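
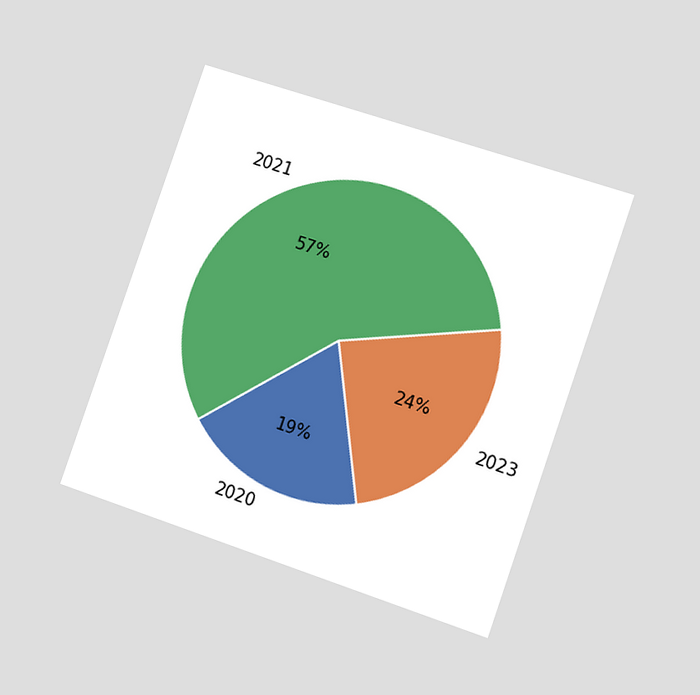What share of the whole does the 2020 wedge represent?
19%

The chart is tilted about 19° clockwise and viewed slightly from the right. The 2020 slice takes up 19% of the pie.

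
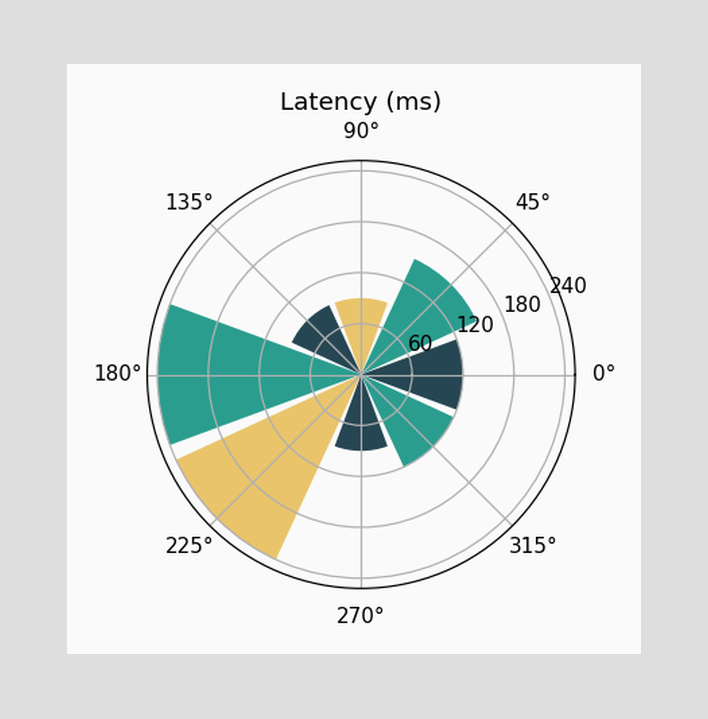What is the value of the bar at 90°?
90ms

The bar at 90° reaches 90ms on the radial axis.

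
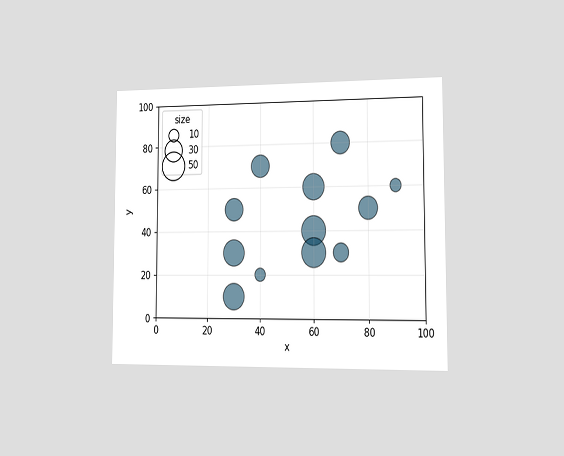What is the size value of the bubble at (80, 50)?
The chart is viewed slightly from the right. Matching the bubble at (80, 50) against the size legend gives 30.

30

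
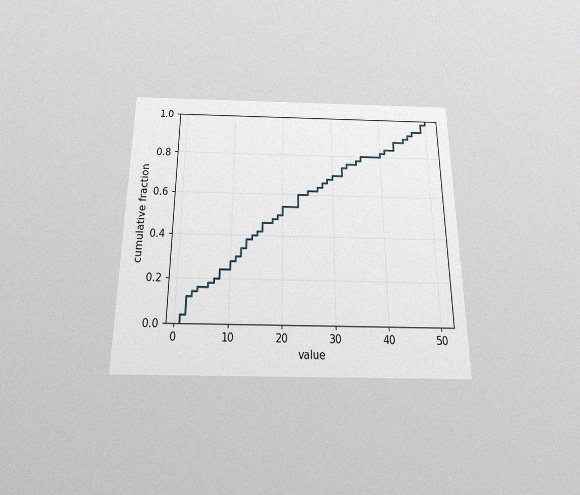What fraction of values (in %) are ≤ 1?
The chart is viewed slightly from below, with some photo noise. At x=1 the ECDF step is at 4%.

4%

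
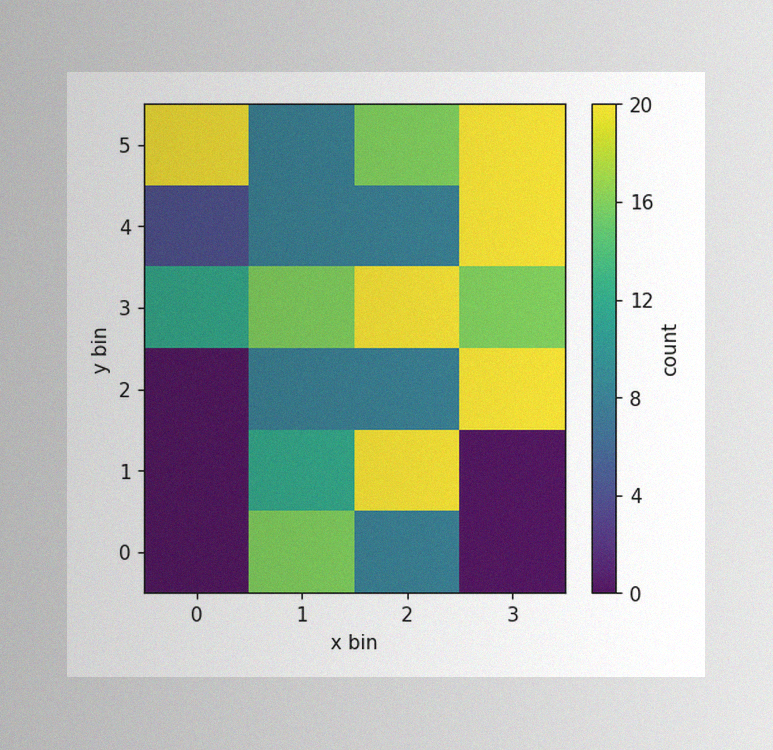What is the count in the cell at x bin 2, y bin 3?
The image has some photo noise and uneven lighting. Matching the cell (2, 3) against the colorbar gives 20.

20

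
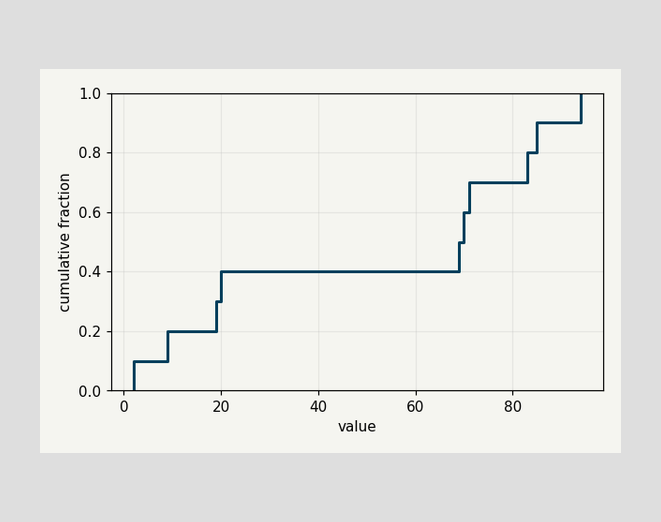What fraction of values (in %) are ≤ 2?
10%

At x=2 the ECDF step is at 10%.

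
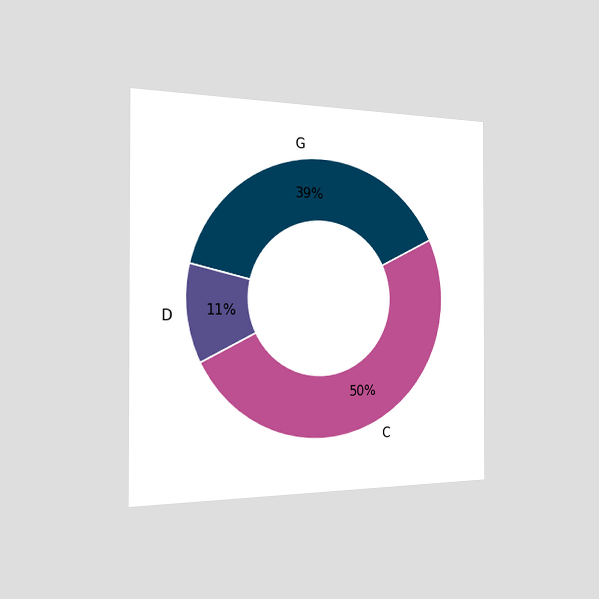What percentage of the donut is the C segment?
50%

The chart is viewed slightly from the left. The C segment takes up 50% of the ring.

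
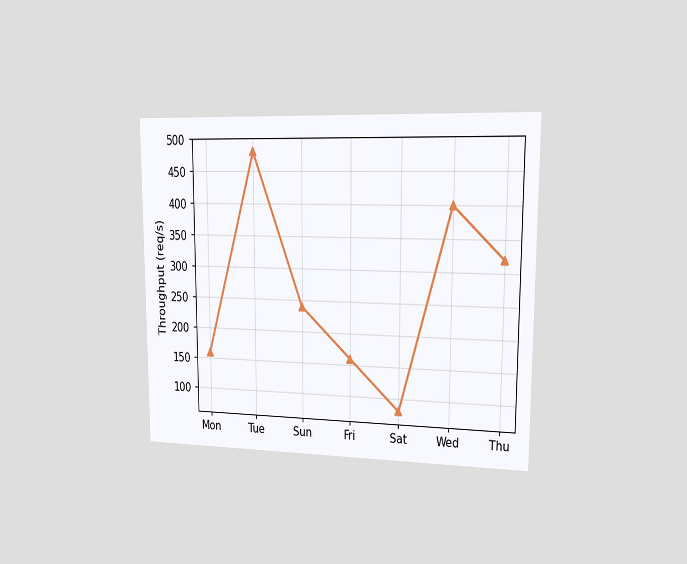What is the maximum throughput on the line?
The chart is viewed slightly from the right. The highest point is at Tue, and reading across to the y-axis gives 480req/s.

480req/s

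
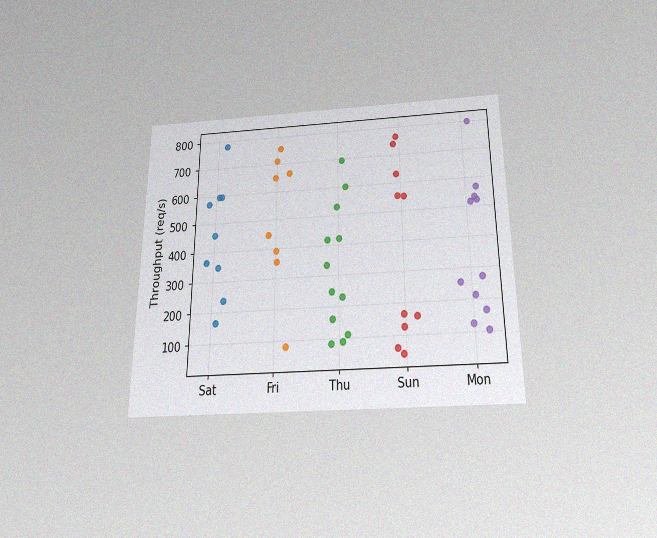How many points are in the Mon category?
11

The chart is viewed slightly from below, with some photo noise. Counting the markers in the Mon column gives 11.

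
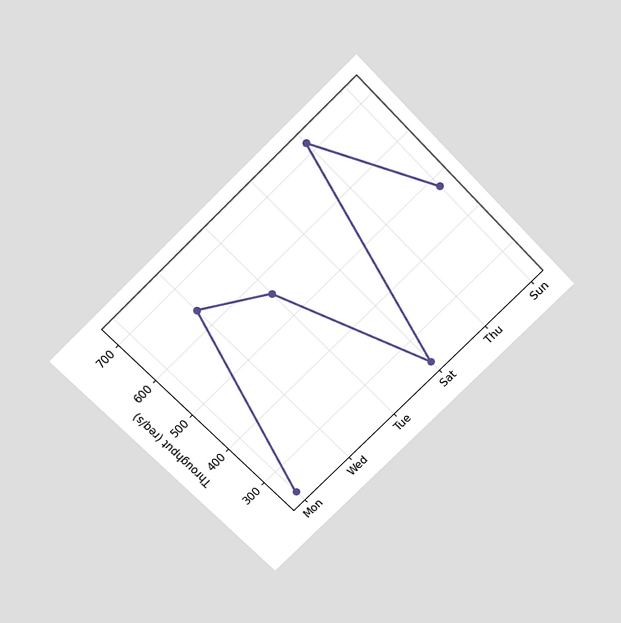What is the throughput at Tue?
560req/s

The chart is tilted about 45° counter-clockwise and viewed slightly from above. At Tue, the line is at 560req/s.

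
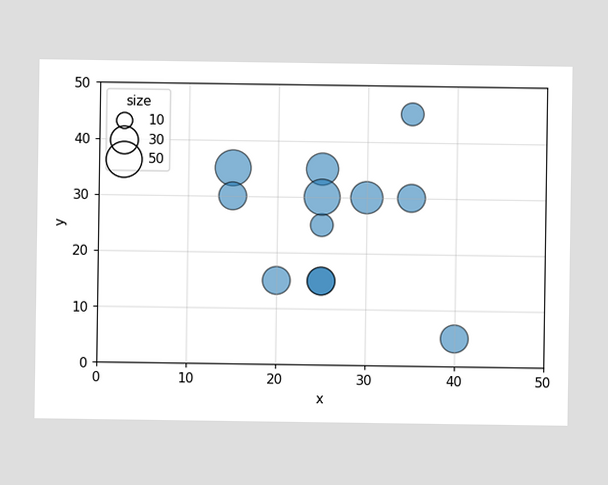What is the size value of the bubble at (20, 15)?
Matching the bubble at (20, 15) against the size legend gives 30.

30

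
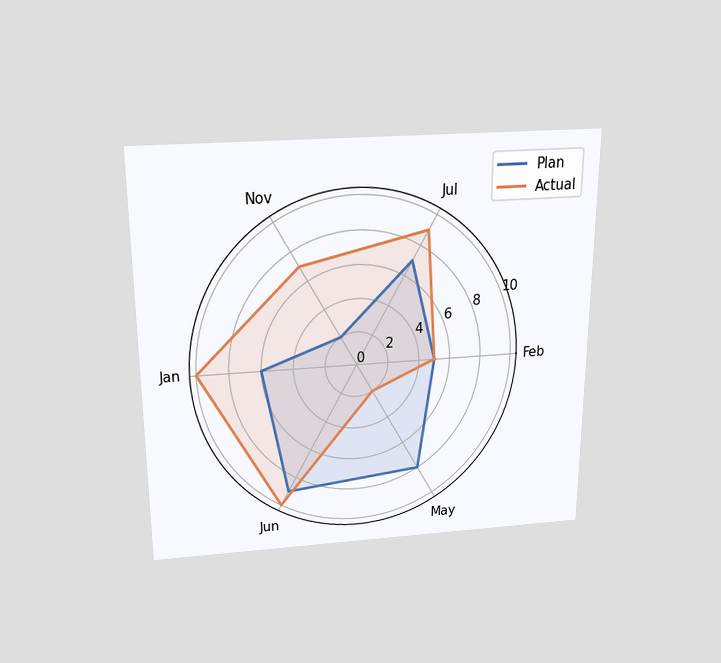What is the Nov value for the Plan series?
The chart is viewed slightly from above. On the Nov axis, Plan reaches 2.

2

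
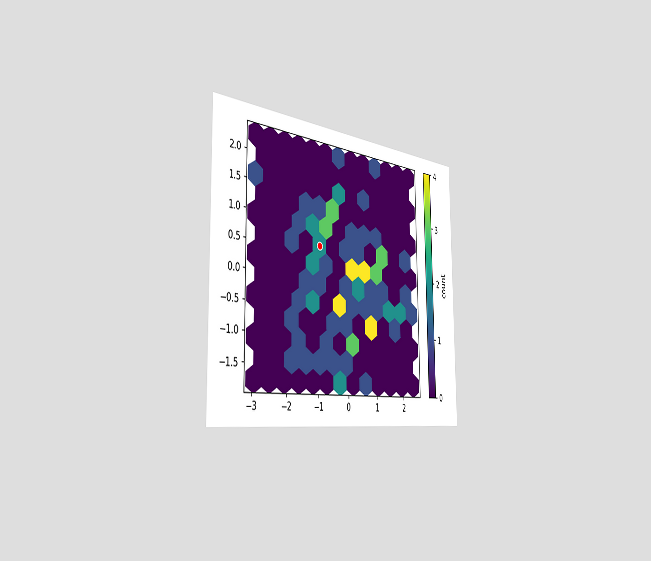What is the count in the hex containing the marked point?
2

The chart is viewed slightly from the left. The marked hex reads 2 on the colorbar.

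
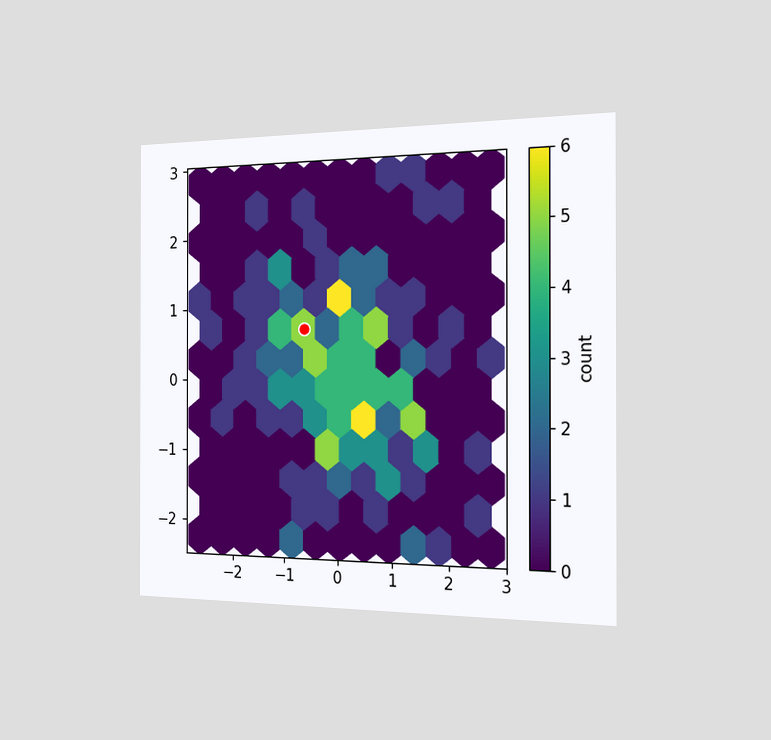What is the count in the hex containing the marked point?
The chart is viewed slightly from the right. The marked hex reads 5 on the colorbar.

5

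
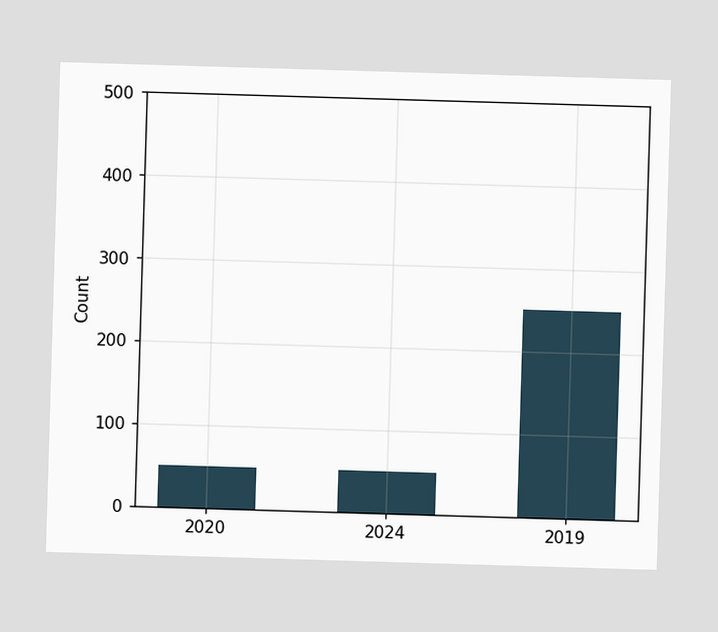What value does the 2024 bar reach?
50

Reading along the chart's y-axis, the 2024 bar reaches 50.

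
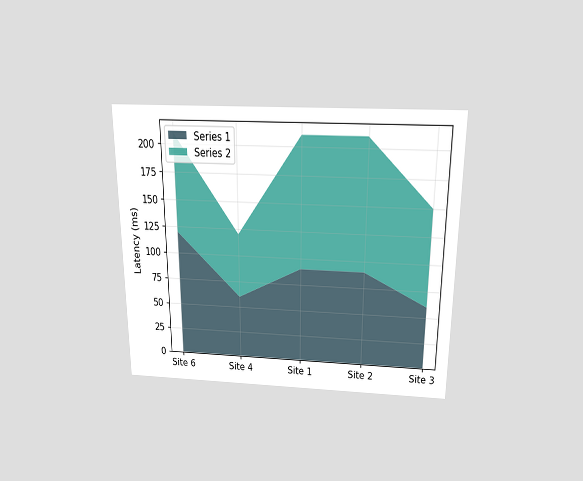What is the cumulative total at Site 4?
120ms

The chart is viewed slightly from above. The stacked total at Site 4 reaches 120ms.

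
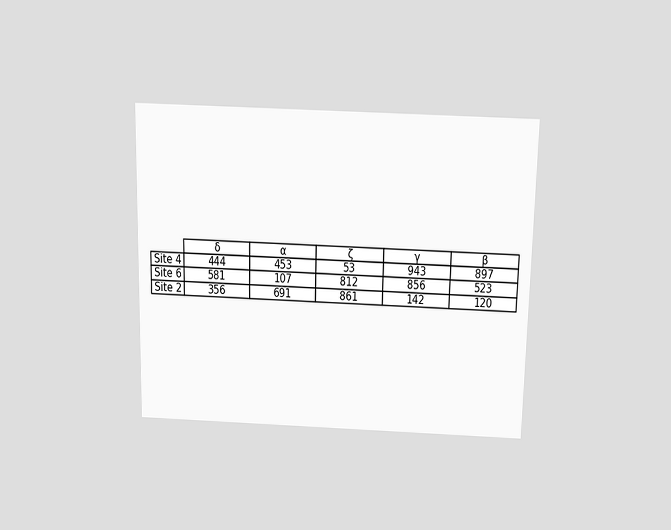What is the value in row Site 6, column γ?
856

The chart is viewed slightly from above. The (Site 6, γ) cell reads 856.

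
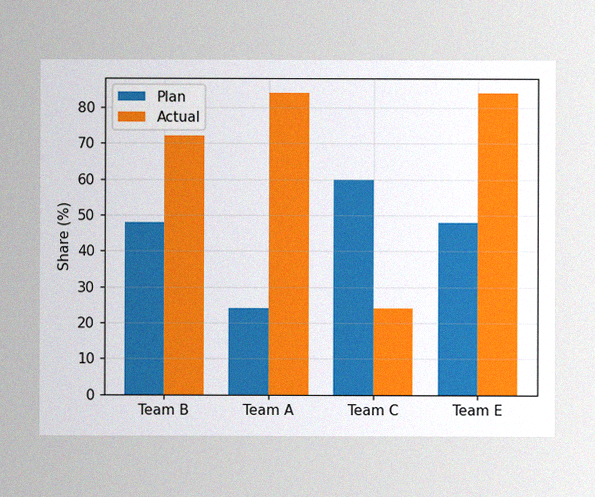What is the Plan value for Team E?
The image has some photo noise and uneven lighting. The Plan bar at Team E reaches 48% on the y-axis.

48%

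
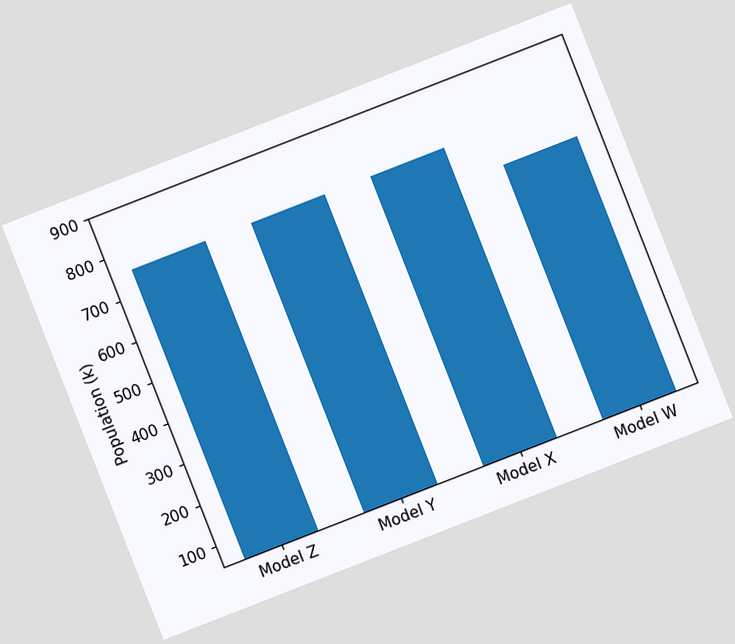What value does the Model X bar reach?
756k

The chart is tilted about 21° counter-clockwise. Reading along the chart's y-axis, the Model X bar reaches 756k.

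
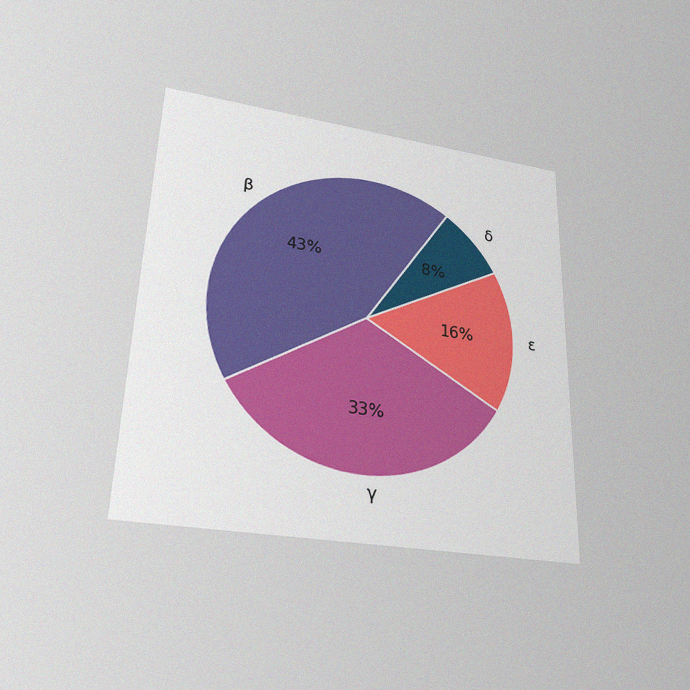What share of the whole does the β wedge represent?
43%

The chart is viewed slightly from below, with some photo noise. The β slice takes up 43% of the pie.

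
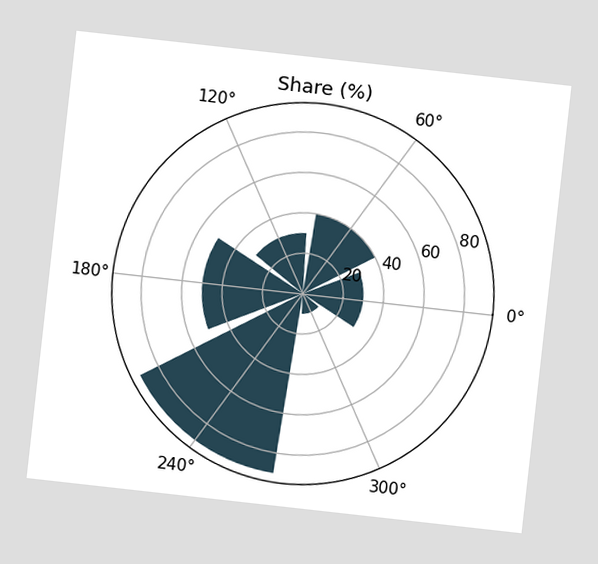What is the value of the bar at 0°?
The chart is tilted about 6° clockwise. The bar at 0° reaches 30% on the radial axis.

30%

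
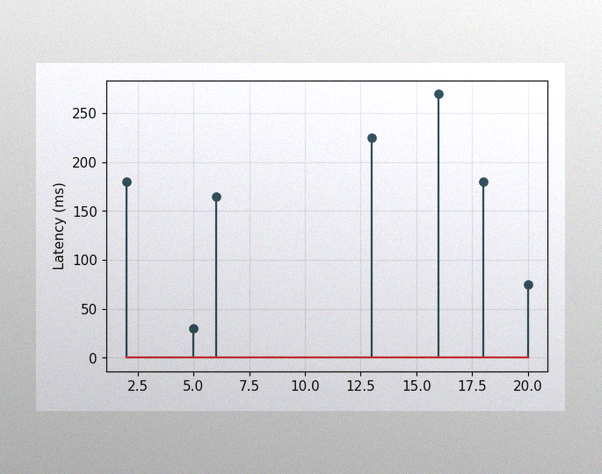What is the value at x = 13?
225ms

The image has some photo noise and uneven lighting. The stem at x=13 reaches 225ms.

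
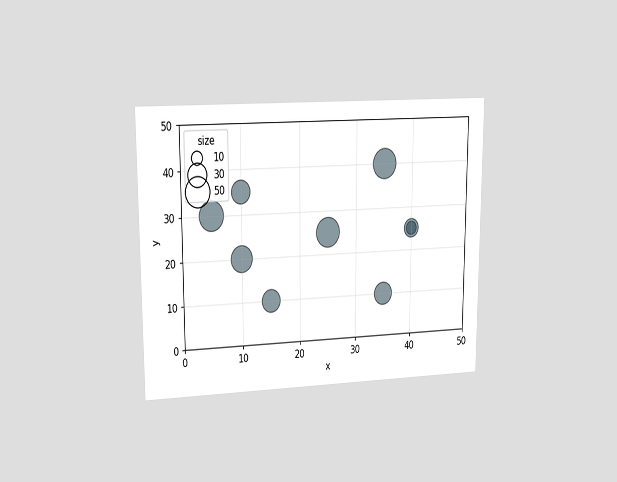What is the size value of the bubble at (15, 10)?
30

The chart is viewed at a slight angle. Matching the bubble at (15, 10) against the size legend gives 30.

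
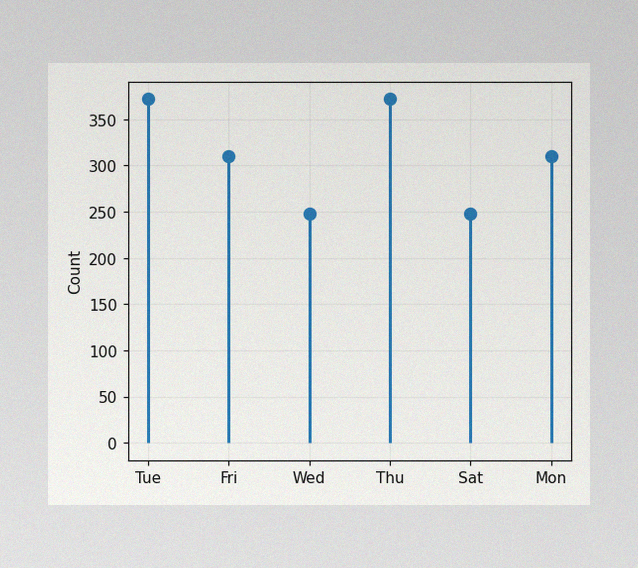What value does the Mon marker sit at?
The image has some photo noise and uneven lighting. The Mon marker sits at 310.

310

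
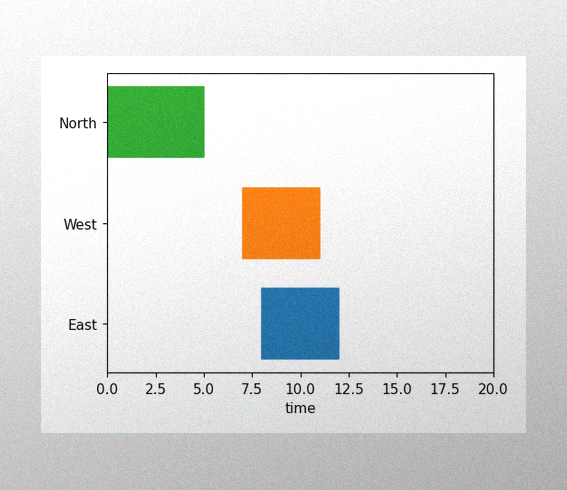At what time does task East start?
The image has some photo noise and uneven lighting. The East bar begins at t=8.

8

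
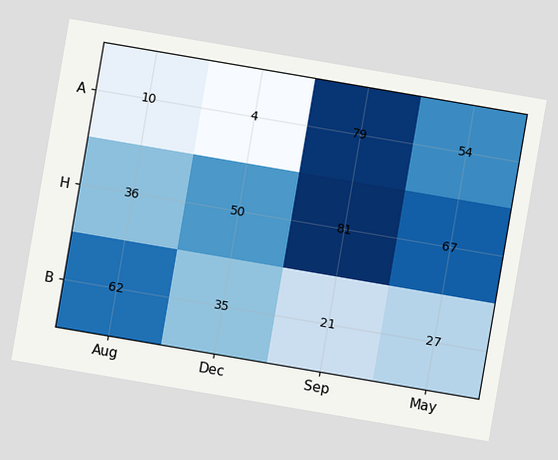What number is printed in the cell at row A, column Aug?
10

The chart is tilted about 10° clockwise. The (A, Aug) cell reads 10.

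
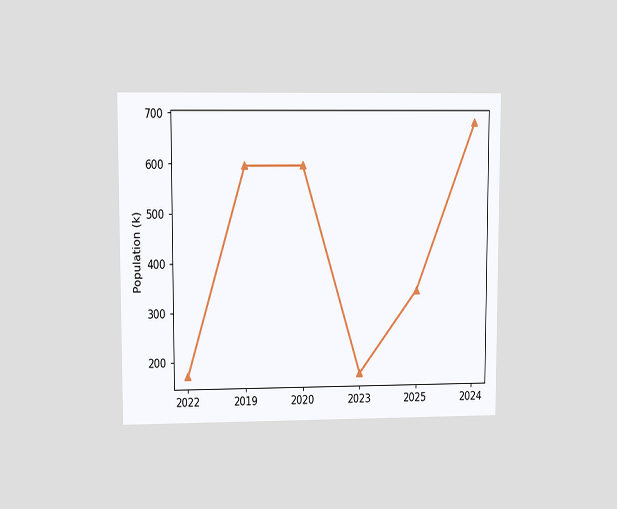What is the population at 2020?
595k

The chart is viewed at a slight angle. At 2020, the line is at 595k.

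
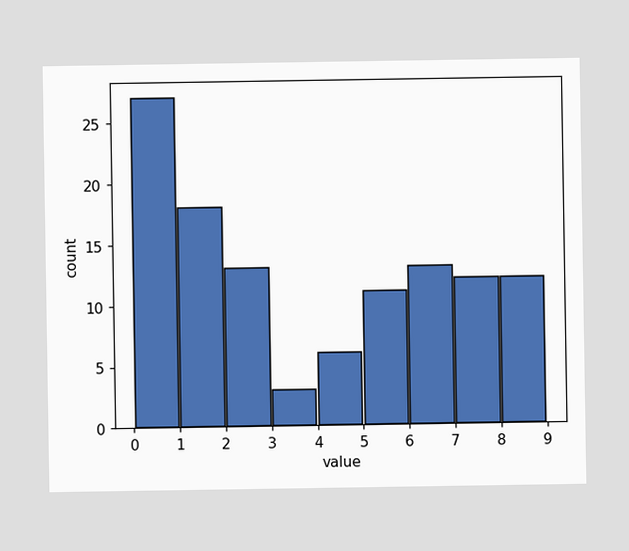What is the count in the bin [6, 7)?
The [6, 7) bin has height 13.

13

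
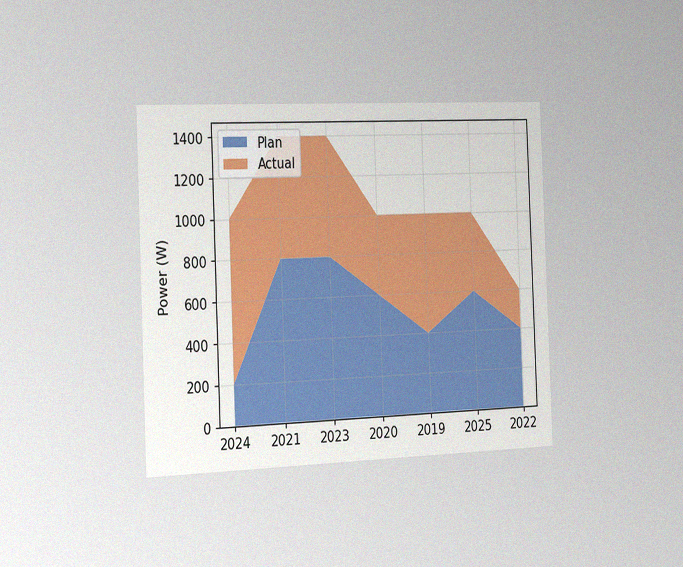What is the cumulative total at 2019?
The chart is tilted about 2° counter-clockwise and viewed slightly from the left, with some photo noise. The stacked total at 2019 reaches 1000W.

1000W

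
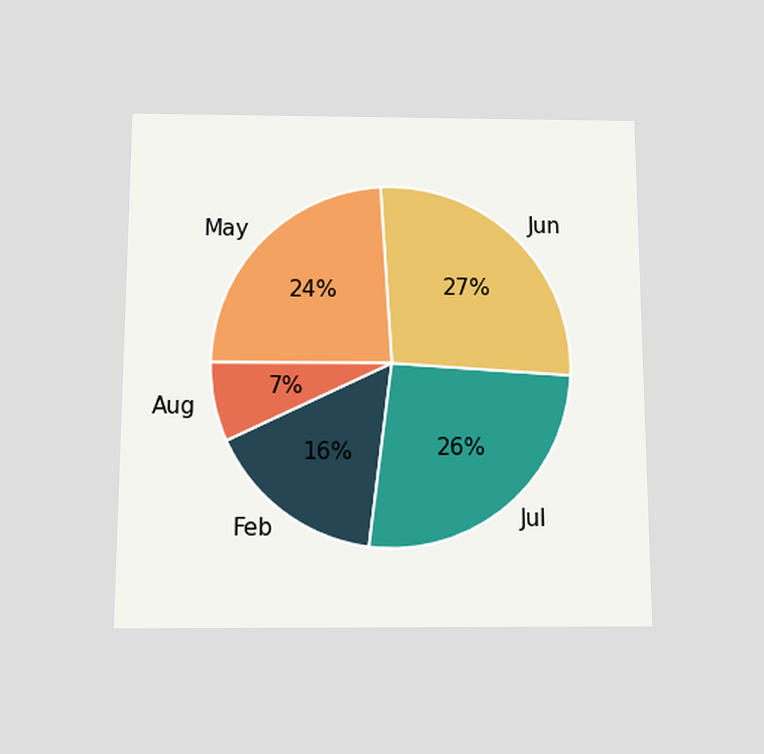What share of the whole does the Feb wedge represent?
16%

The chart is viewed slightly from below. The Feb slice takes up 16% of the pie.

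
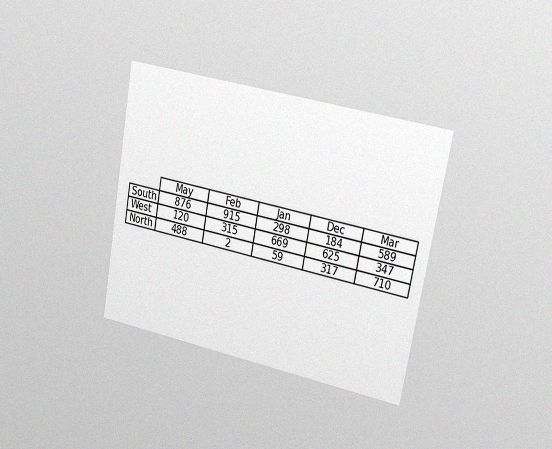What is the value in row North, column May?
488

The chart is tilted about 11° clockwise and viewed slightly from the right, with some photo noise. The (North, May) cell reads 488.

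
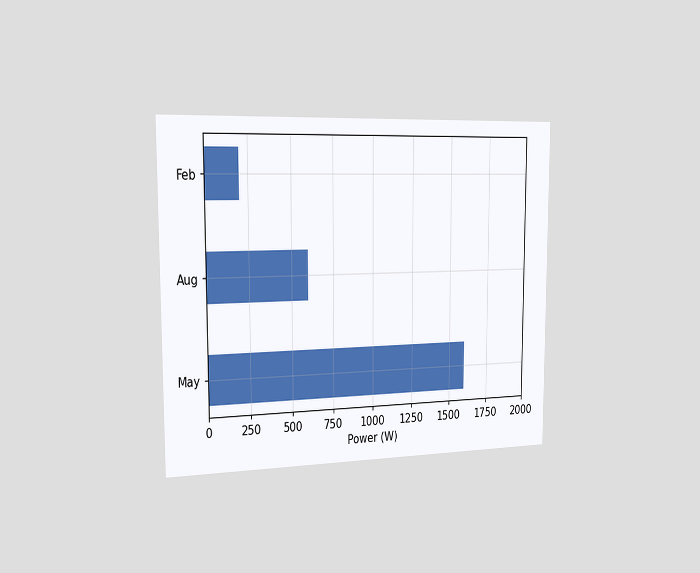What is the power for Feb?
The chart is viewed slightly from the left. Reading along the chart's x-axis, the Feb bar reaches 200W.

200W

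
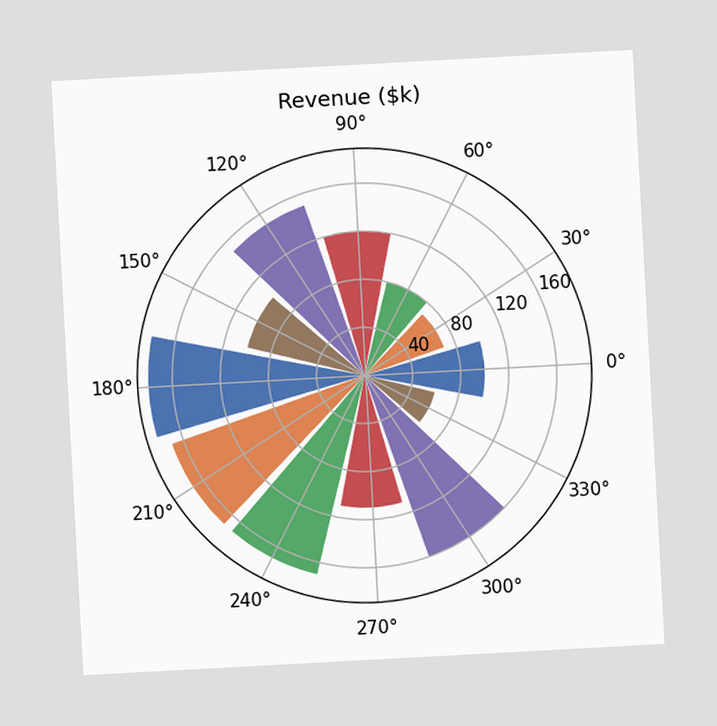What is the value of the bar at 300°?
$160k

The chart is tilted about 3° counter-clockwise. The bar at 300° reaches $160k on the radial axis.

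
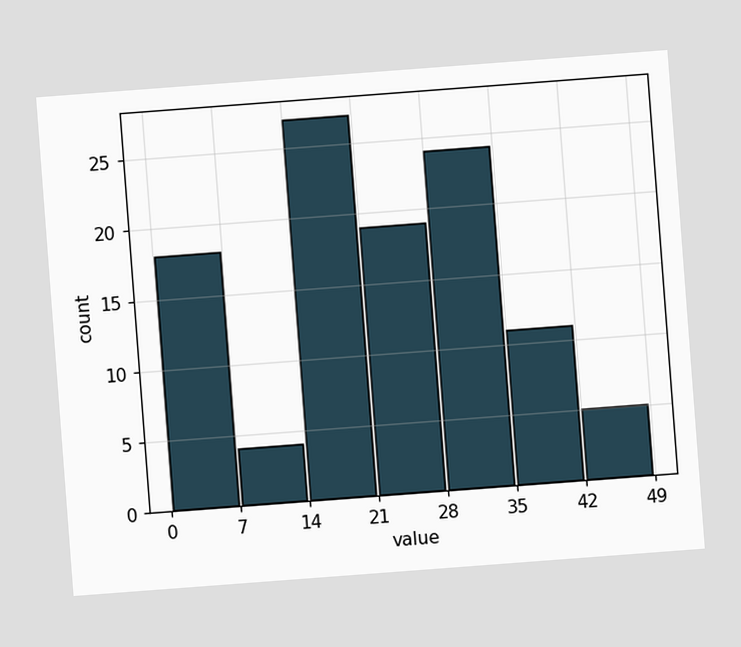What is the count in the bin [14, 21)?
27

The chart is tilted about 4° counter-clockwise. The [14, 21) bin has height 27.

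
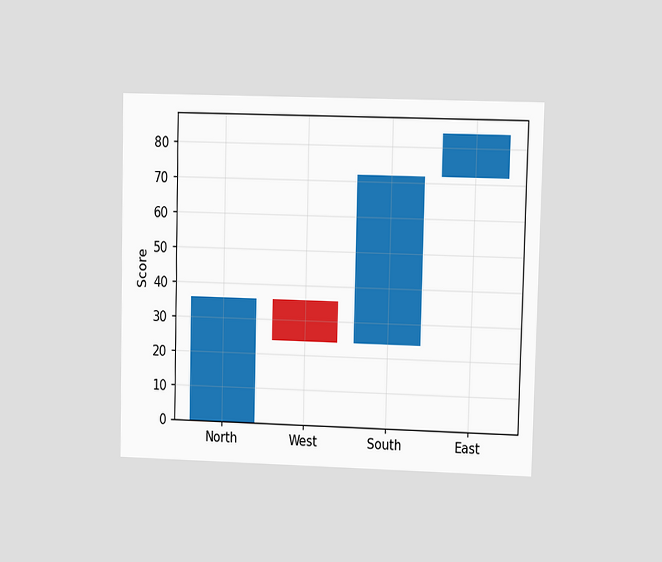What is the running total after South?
The chart is viewed at a slight angle. After South the running total reaches 72.

72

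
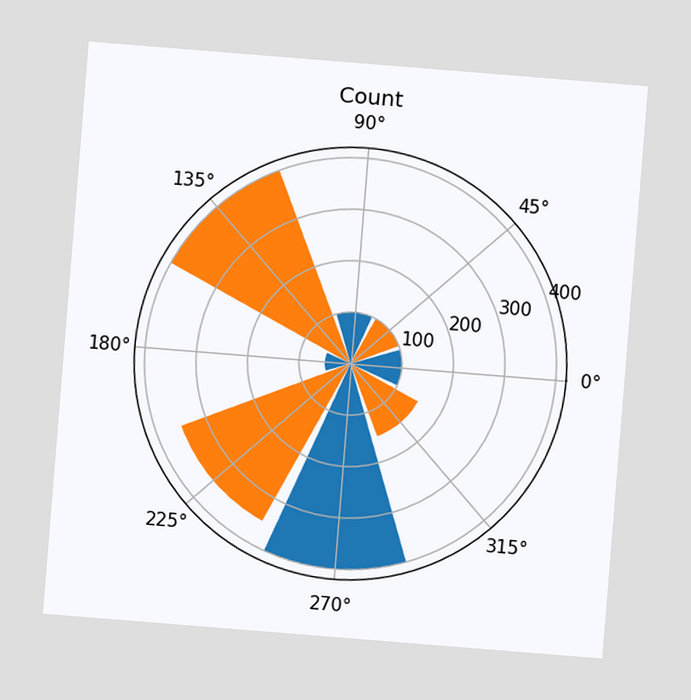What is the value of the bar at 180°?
50

The chart is tilted about 5° clockwise. The bar at 180° reaches 50 on the radial axis.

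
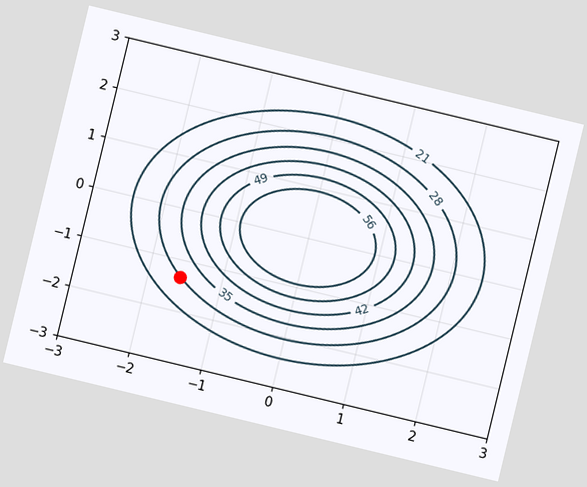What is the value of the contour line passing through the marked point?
28

The chart is tilted about 14° clockwise. The marked point sits on the contour labelled 28.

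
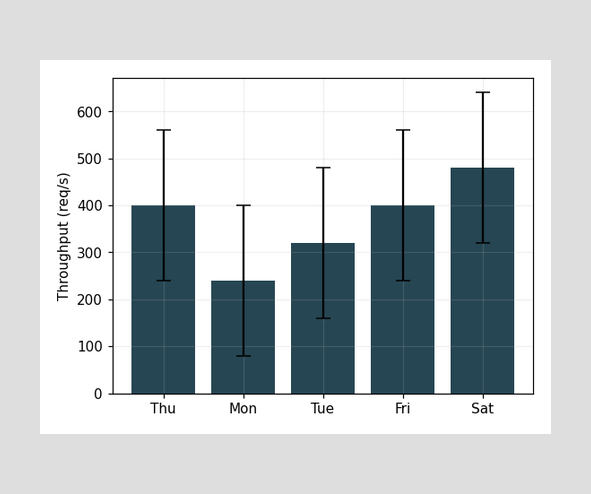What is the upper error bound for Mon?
The Mon bar's upper whisker reaches 400req/s.

400req/s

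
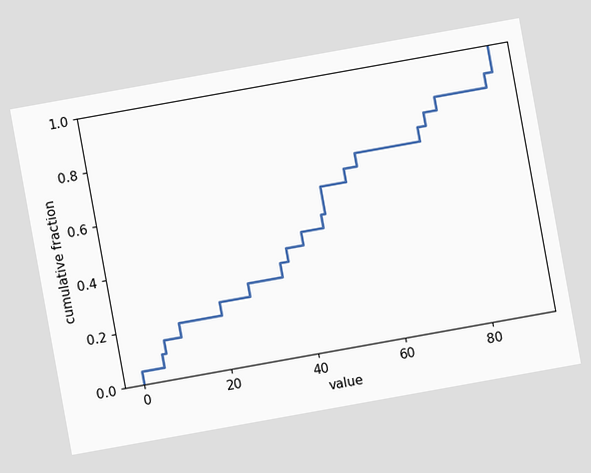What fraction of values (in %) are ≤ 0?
5%

The chart is tilted about 10° counter-clockwise. At x=0 the ECDF step is at 5%.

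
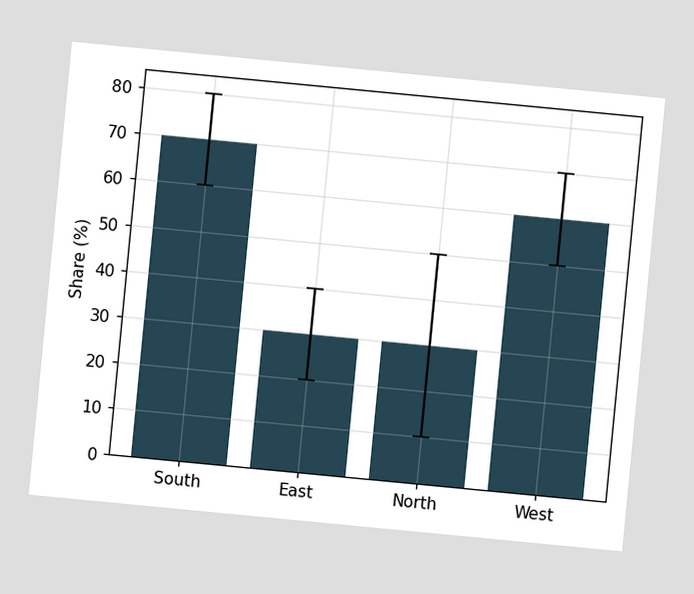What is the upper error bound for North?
50%

The chart is tilted about 5° clockwise. The North bar's upper whisker reaches 50%.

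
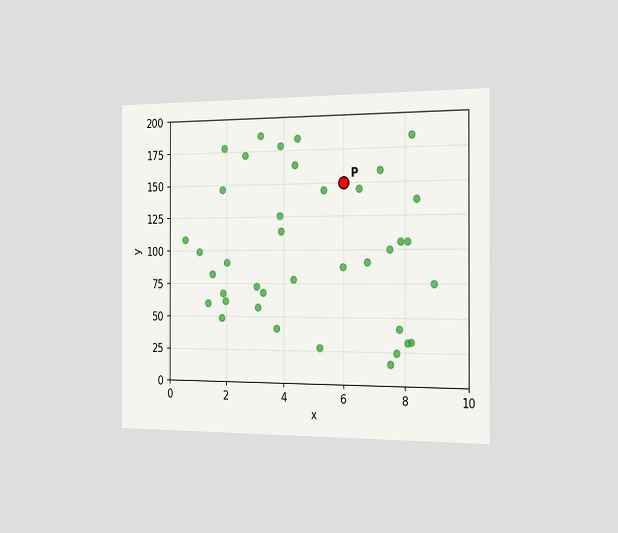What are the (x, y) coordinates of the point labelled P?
The chart is viewed slightly from the right. Following the gridlines from P to each axis, P sits at (6, 150).

(6, 150)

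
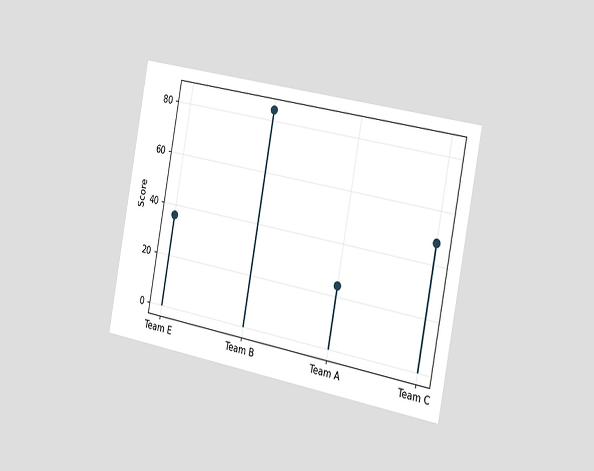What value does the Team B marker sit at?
84

The chart is tilted about 11° clockwise and viewed slightly from the right. The Team B marker sits at 84.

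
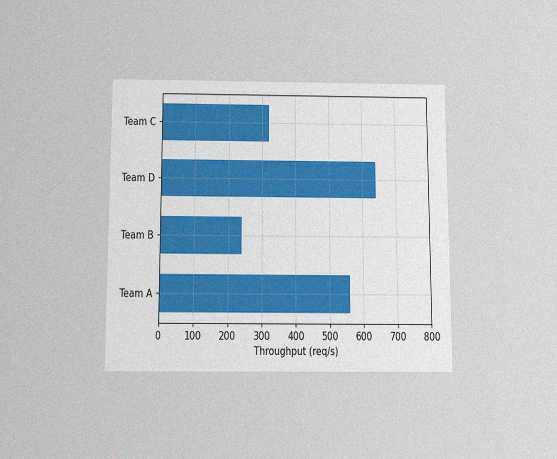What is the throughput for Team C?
The chart is viewed slightly from below, with some photo noise. Reading along the chart's x-axis, the Team C bar reaches 320req/s.

320req/s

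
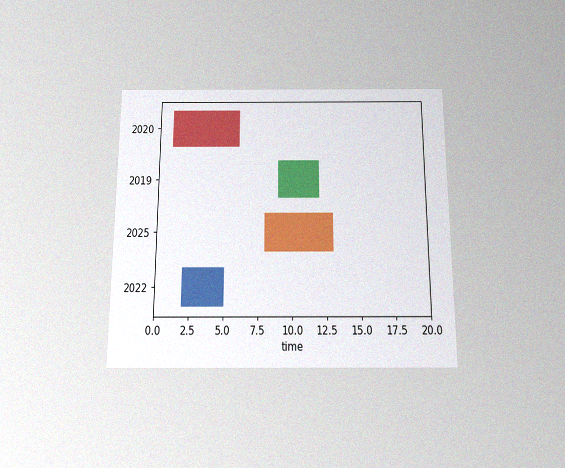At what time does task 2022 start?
The chart is viewed slightly from below, with some photo noise. The 2022 bar begins at t=2.

2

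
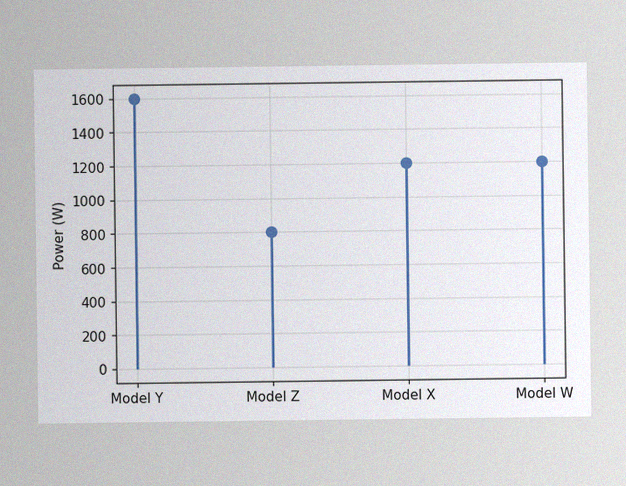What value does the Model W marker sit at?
The image has some photo noise and uneven lighting. The Model W marker sits at 1200W.

1200W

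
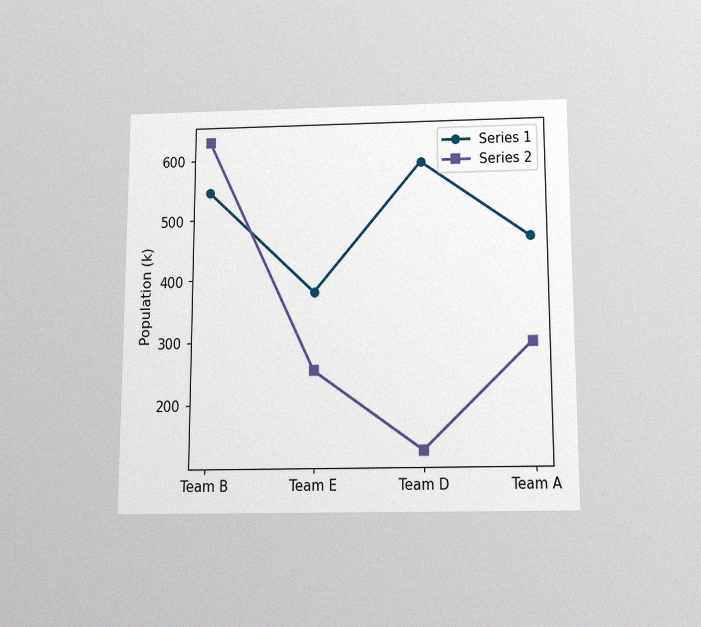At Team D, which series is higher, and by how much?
The chart is viewed slightly from below, with some photo noise. At Team D, Series 1 sits above the other line by 462k.

Series 1, by 462k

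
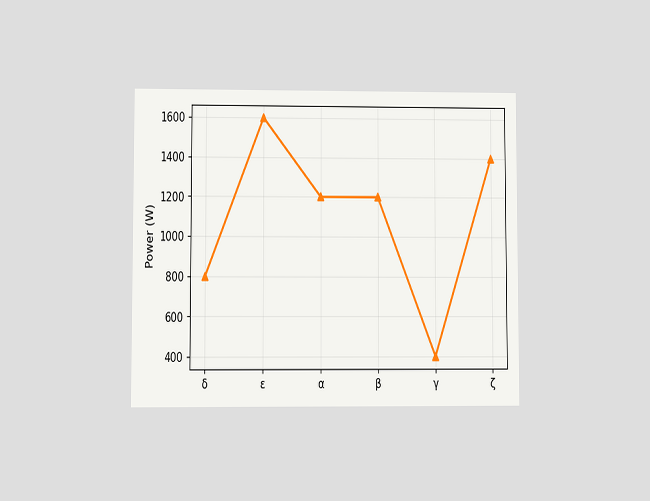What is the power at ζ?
1400W

The chart is viewed at a slight angle. At ζ, the line is at 1400W.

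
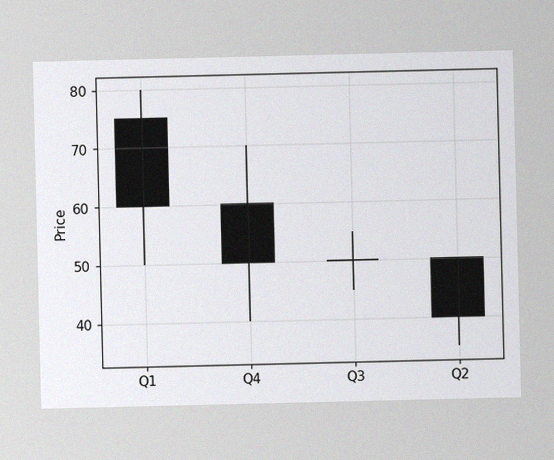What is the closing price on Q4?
50

The image has some photo noise and uneven lighting. The Q4 candle closes at 50.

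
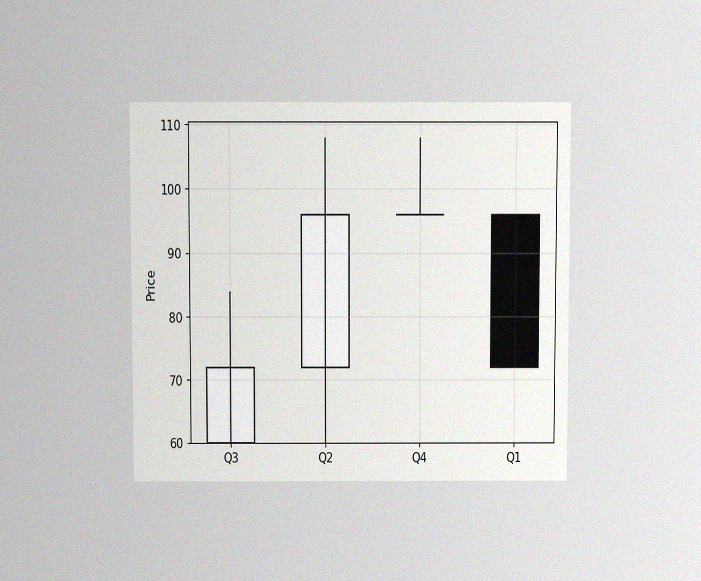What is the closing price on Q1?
The chart is viewed slightly from above, with some photo noise. The Q1 candle closes at 72.

72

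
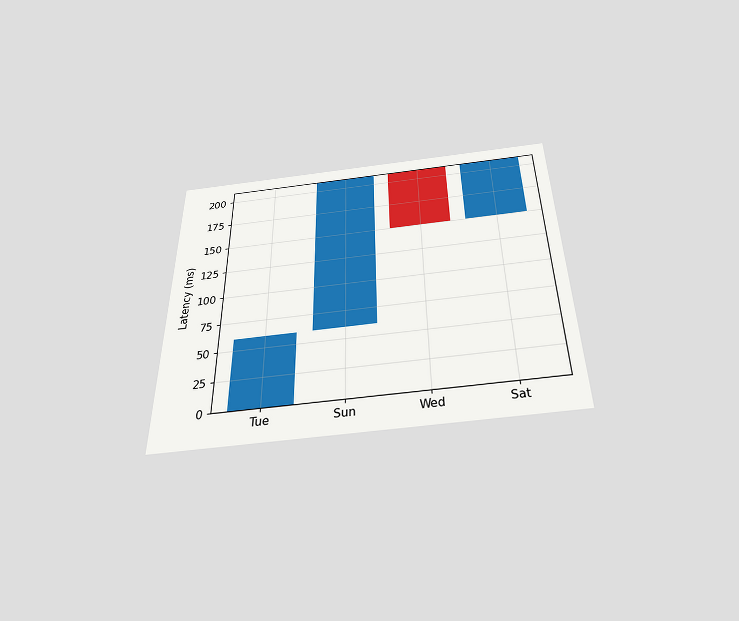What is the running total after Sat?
210ms

The chart is viewed slightly from below. After Sat the running total reaches 210ms.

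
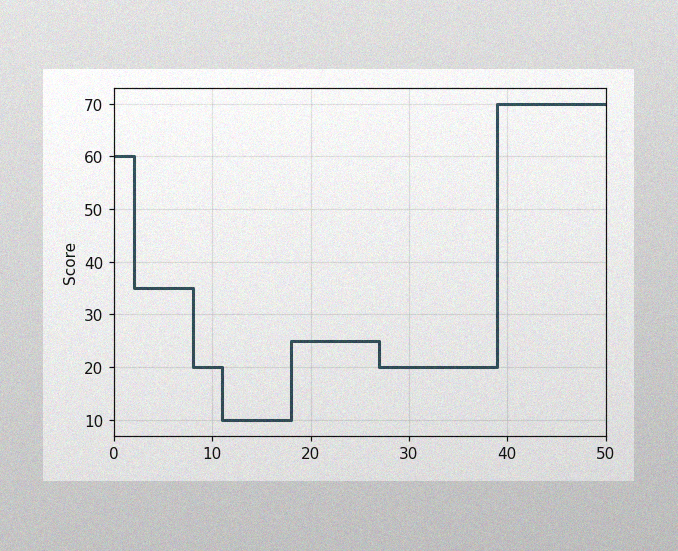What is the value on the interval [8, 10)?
20

The image has some photo noise and uneven lighting. On [8, 10) the step sits at 20.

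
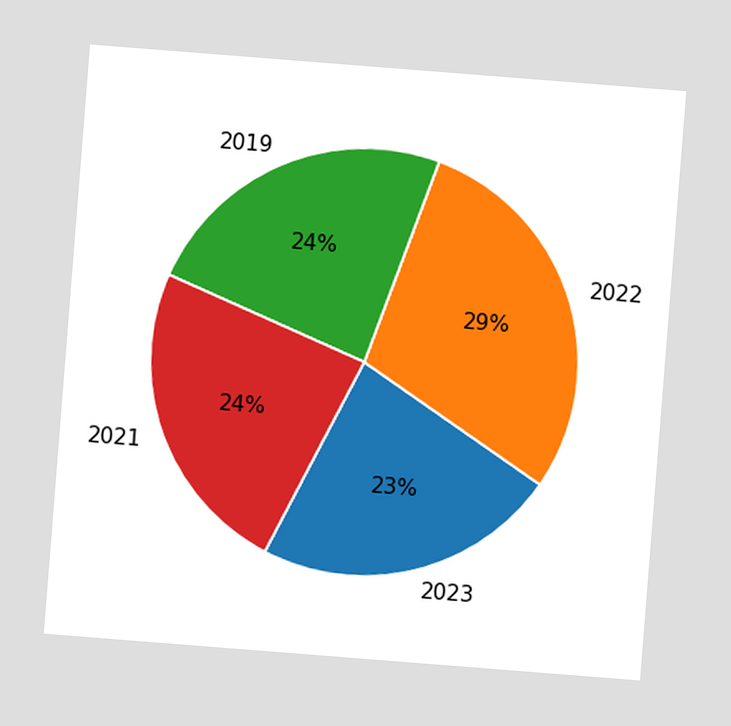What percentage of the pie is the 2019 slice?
The chart is tilted about 4° clockwise. The 2019 slice takes up 24% of the pie.

24%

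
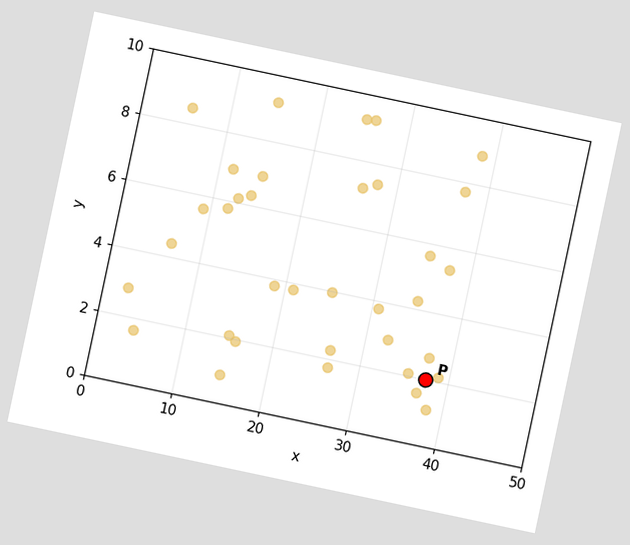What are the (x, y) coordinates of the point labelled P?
(37.5, 2)

The chart is tilted about 12° clockwise. Following the gridlines from P to each axis, P sits at (37.5, 2).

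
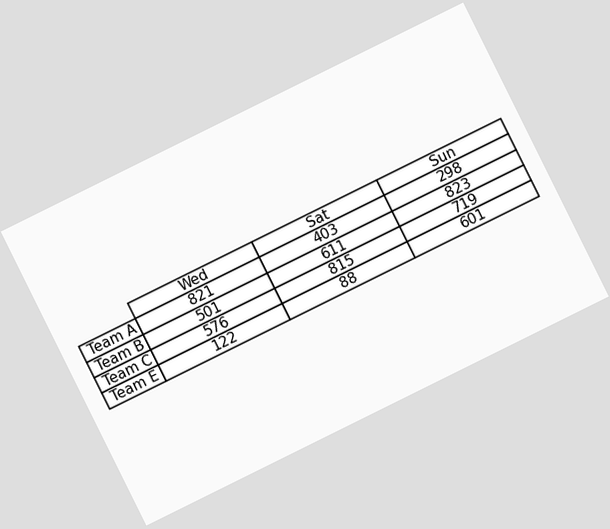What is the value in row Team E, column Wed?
The chart is tilted about 26° counter-clockwise. The (Team E, Wed) cell reads 122.

122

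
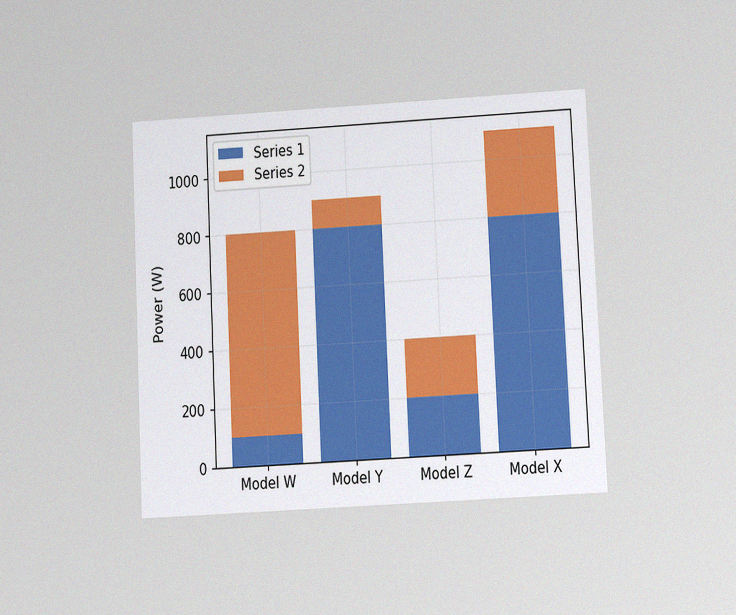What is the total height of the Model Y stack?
900W

The chart is tilted about 3° counter-clockwise and viewed slightly from below, with some photo noise. The Model Y stack's top reaches 900W on the y-axis.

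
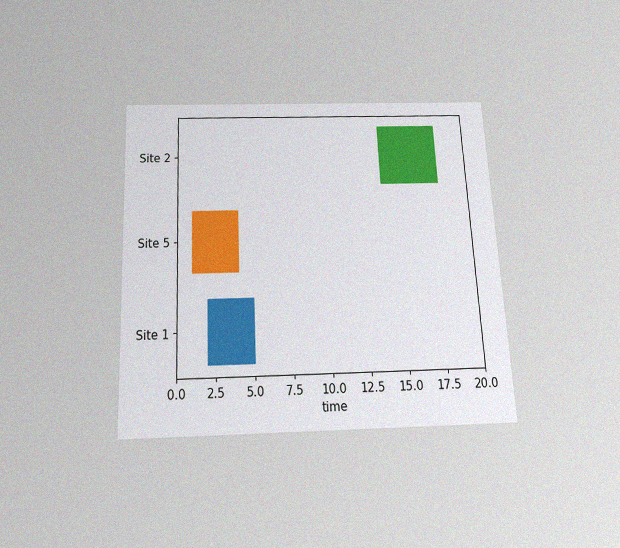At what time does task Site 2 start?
14

The chart is tilted about 3° counter-clockwise and viewed slightly from below, with some photo noise. The Site 2 bar begins at t=14.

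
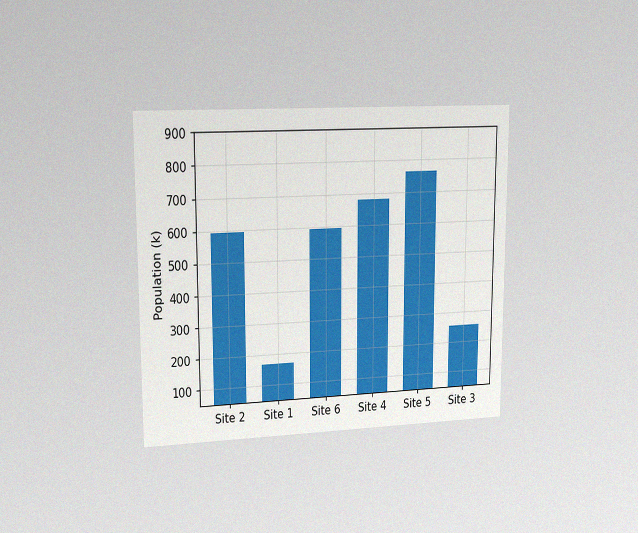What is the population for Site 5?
The chart is viewed slightly from the left, with some photo noise. Reading along the chart's y-axis, the Site 5 bar reaches 765k.

765k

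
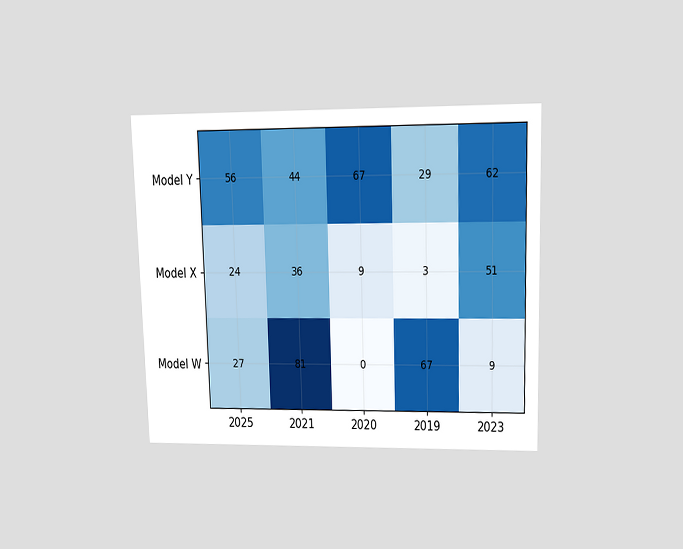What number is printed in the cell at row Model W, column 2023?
9

The chart is viewed at a slight angle. The (Model W, 2023) cell reads 9.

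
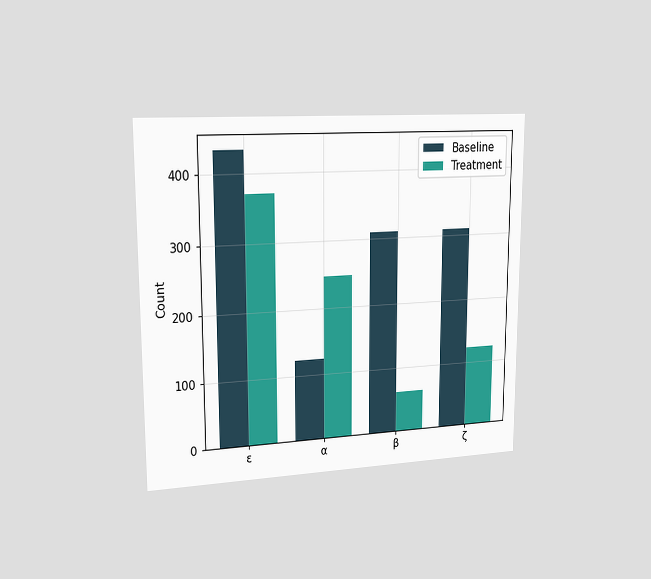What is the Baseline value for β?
The chart is viewed slightly from the left. The Baseline bar at β reaches 310 on the y-axis.

310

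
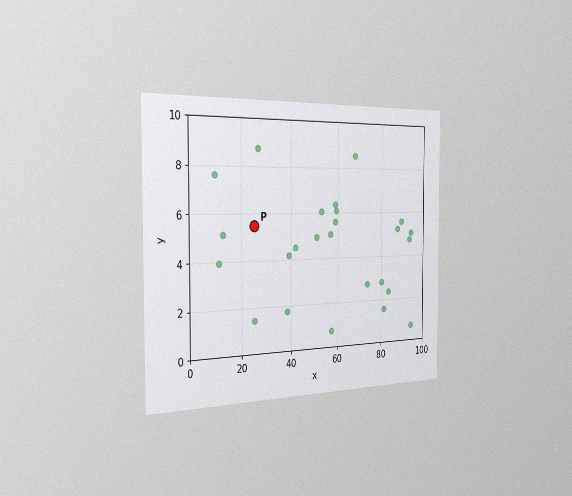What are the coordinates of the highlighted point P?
The chart is viewed slightly from the left, with some photo noise. Following the gridlines from P to each axis, P sits at (25, 5.5).

(25, 5.5)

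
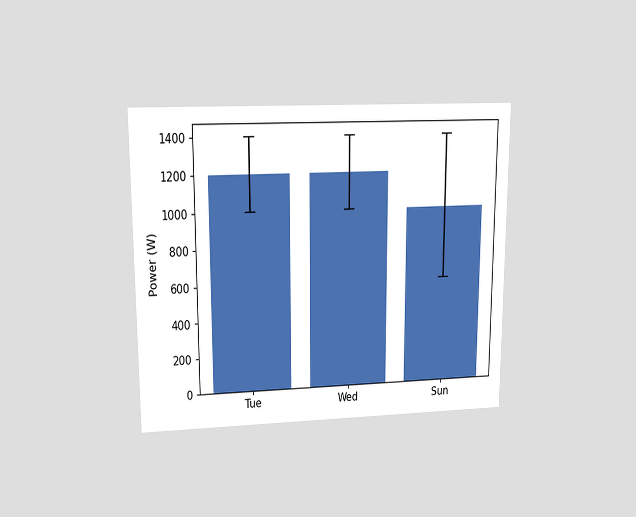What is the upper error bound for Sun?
The chart is viewed at a slight angle. The Sun bar's upper whisker reaches 1400W.

1400W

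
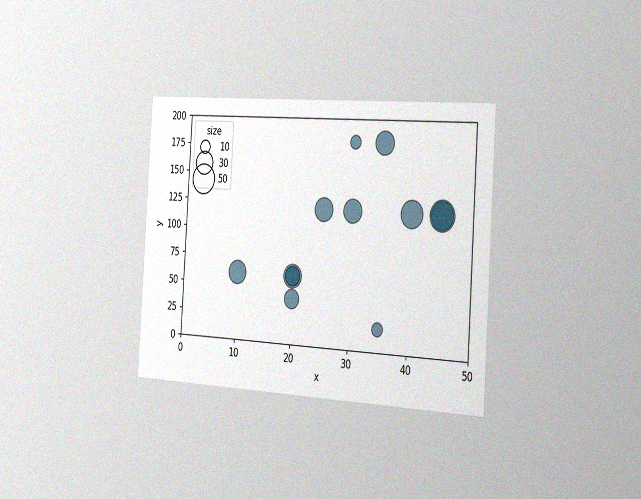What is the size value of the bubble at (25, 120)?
The chart is tilted about 4° clockwise and viewed slightly from the right, with some photo noise. Matching the bubble at (25, 120) against the size legend gives 30.

30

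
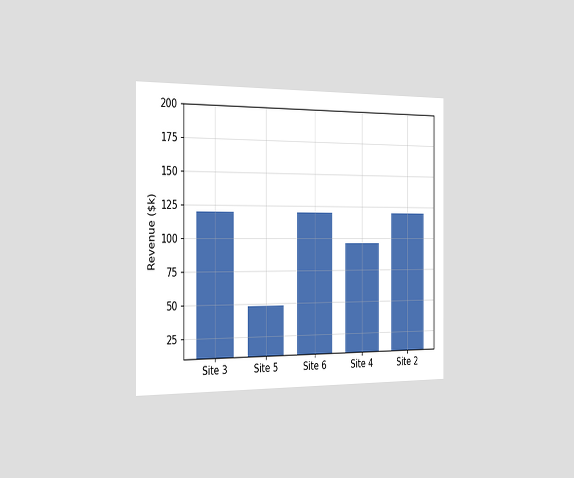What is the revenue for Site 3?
$120k

The chart is viewed slightly from the left. Reading along the chart's y-axis, the Site 3 bar reaches $120k.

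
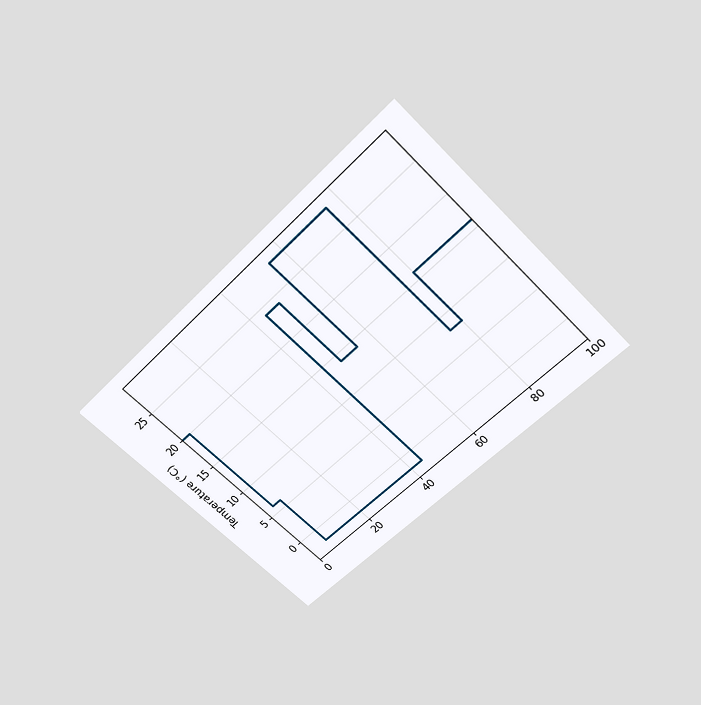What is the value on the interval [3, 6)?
6°C

The chart is tilted about 45° counter-clockwise and viewed slightly from above. On [3, 6) the step sits at 6°C.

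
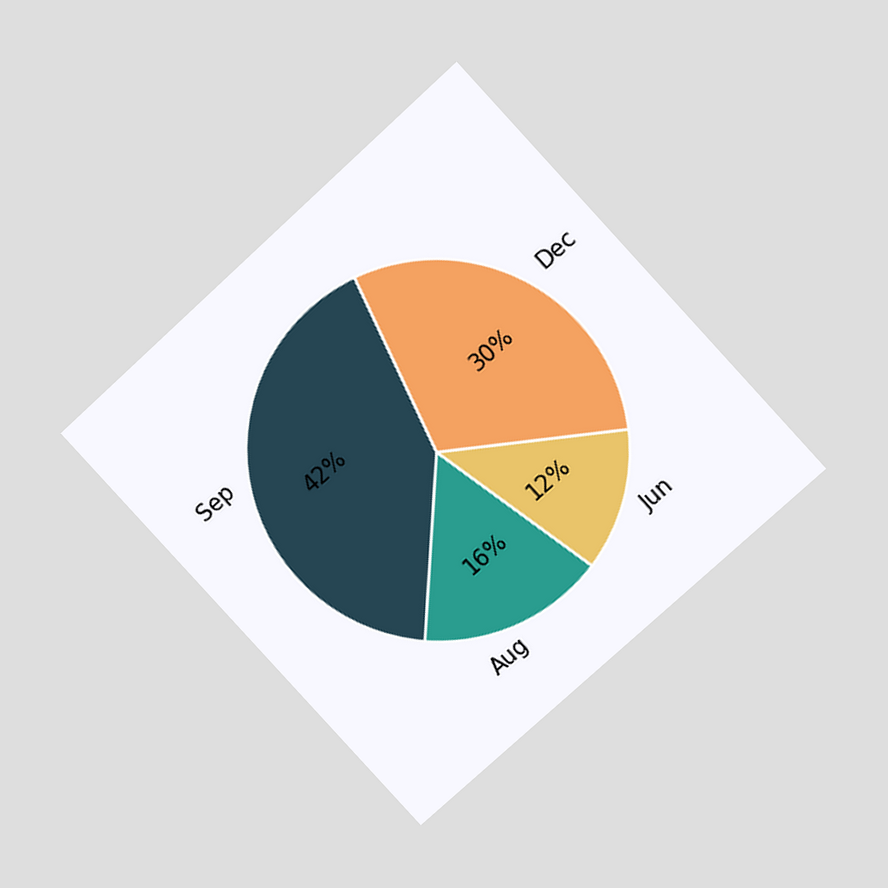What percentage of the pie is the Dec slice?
The chart is tilted about 43° counter-clockwise and viewed at a slight angle. The Dec slice takes up 30% of the pie.

30%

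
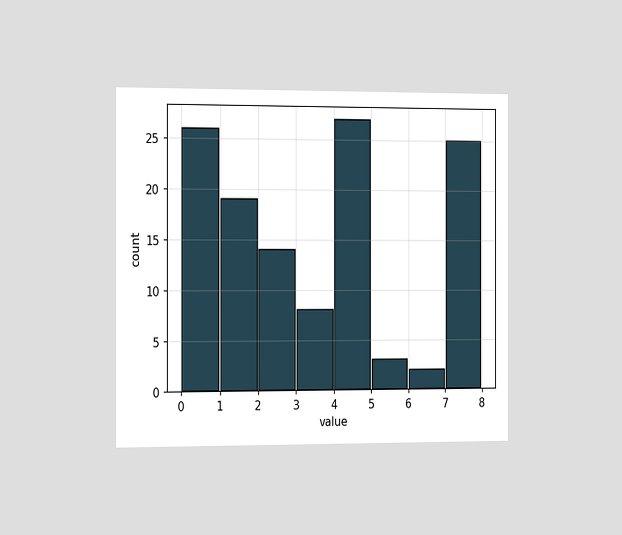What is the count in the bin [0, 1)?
26

The chart is viewed slightly from the left. The [0, 1) bin has height 26.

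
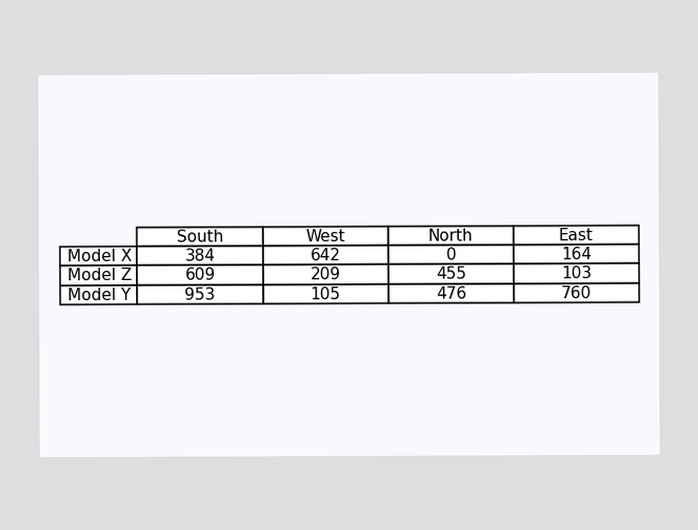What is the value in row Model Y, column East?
The (Model Y, East) cell reads 760.

760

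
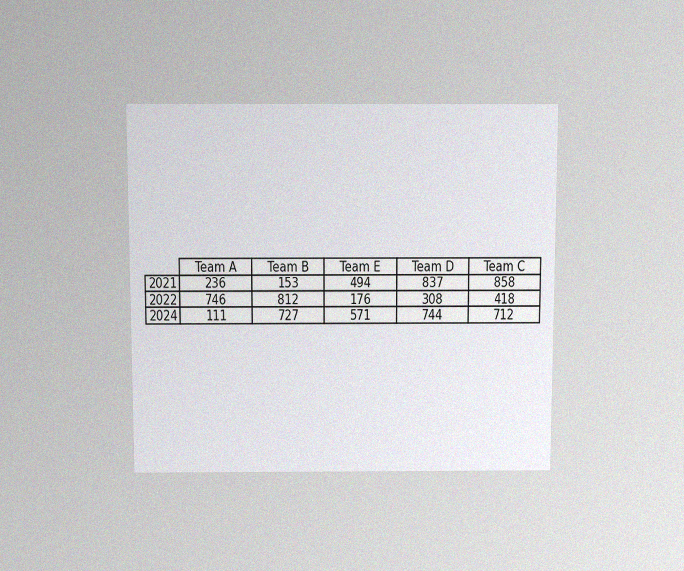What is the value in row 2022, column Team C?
The chart is viewed slightly from above, with some photo noise. The (2022, Team C) cell reads 418.

418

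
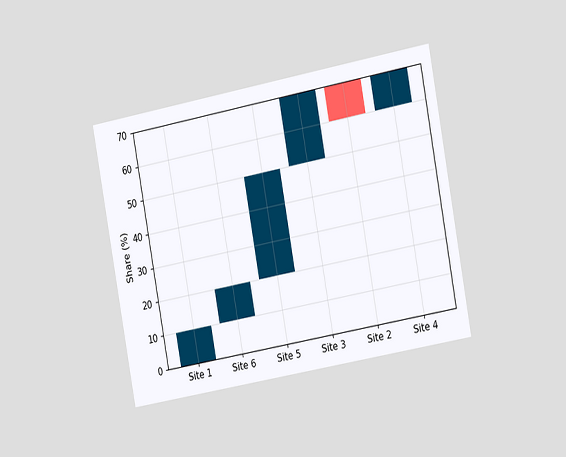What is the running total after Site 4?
The chart is tilted about 10° counter-clockwise and viewed slightly from the right. After Site 4 the running total reaches 70%.

70%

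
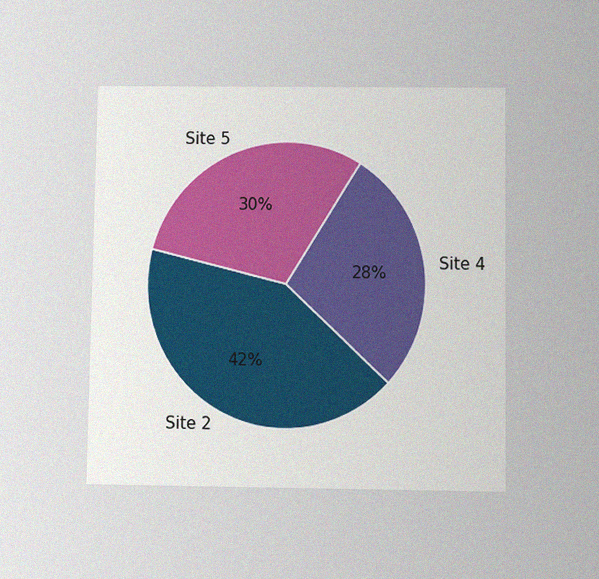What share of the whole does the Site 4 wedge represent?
The chart is viewed slightly from below, with some photo noise. The Site 4 slice takes up 28% of the pie.

28%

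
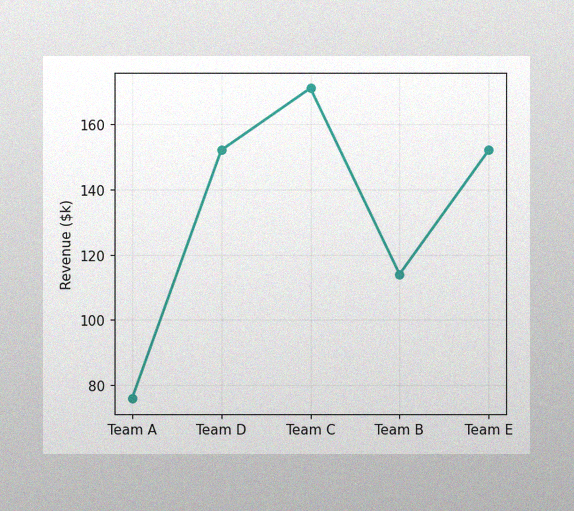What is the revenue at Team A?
$76k

The image has some photo noise and uneven lighting. At Team A, the line is at $76k.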